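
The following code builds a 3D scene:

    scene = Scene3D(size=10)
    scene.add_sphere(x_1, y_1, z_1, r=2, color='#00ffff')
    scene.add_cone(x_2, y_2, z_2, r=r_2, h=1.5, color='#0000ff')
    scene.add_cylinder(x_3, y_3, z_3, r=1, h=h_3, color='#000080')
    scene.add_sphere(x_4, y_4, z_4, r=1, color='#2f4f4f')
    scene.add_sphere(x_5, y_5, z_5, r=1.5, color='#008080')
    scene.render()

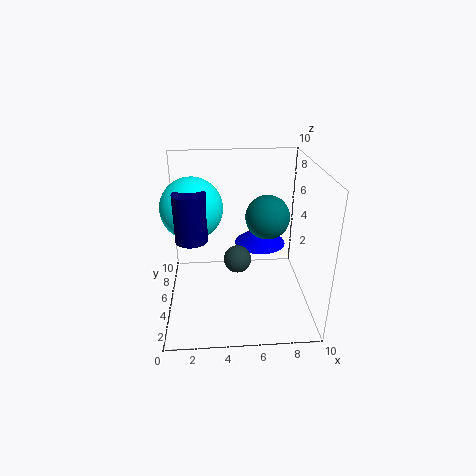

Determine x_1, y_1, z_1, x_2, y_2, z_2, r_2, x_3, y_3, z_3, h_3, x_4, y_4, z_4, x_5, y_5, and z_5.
x_1 = 2
y_1 = 4.5
z_1 = 7.5
x_2 = 7
y_2 = 8
z_2 = 3
r_2 = 2
x_3 = 2
y_3 = 3
z_3 = 6
h_3 = 3
x_4 = 5
y_4 = 5.5
z_4 = 3
x_5 = 7
y_5 = 5
z_5 = 6.5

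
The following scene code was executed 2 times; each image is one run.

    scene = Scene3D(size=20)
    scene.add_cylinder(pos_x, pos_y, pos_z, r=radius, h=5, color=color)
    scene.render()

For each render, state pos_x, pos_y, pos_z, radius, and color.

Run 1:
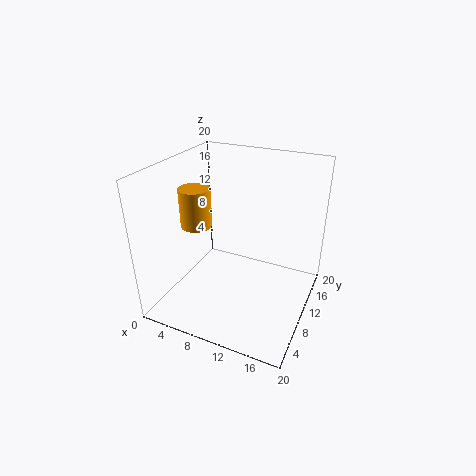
pos_x = 6
pos_y = 6
pos_z = 13
radius = 2
color = 'orange'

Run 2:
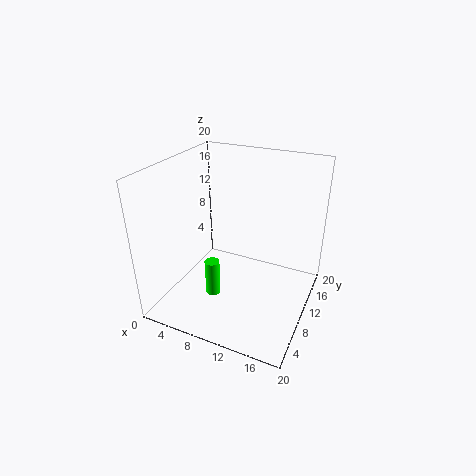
pos_x = 8
pos_y = 6
pos_z = 3
radius = 1
color = 'lime'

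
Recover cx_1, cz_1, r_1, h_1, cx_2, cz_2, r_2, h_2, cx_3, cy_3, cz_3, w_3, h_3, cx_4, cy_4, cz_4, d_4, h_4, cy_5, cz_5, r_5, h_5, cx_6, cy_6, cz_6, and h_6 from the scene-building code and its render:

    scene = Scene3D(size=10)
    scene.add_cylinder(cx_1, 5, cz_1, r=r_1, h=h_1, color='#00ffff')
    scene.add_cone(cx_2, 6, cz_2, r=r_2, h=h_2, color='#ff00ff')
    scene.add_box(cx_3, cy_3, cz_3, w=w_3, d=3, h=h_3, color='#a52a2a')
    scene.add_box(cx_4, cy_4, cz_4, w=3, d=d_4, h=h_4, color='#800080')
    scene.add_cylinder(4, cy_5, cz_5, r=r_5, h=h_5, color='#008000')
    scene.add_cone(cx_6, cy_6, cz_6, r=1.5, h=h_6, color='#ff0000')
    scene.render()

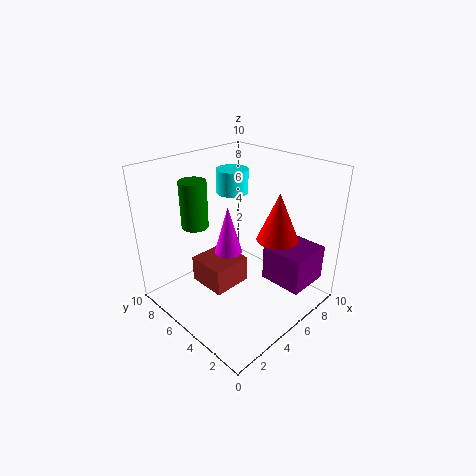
cx_1 = 4.5, cz_1 = 8.5, r_1 = 1, h_1 = 1.5, cx_2 = 5, cz_2 = 3.5, r_2 = 1, h_2 = 3.5, cx_3 = 3.5, cy_3 = 5.5, cz_3 = 0.5, w_3 = 3, h_3 = 2, cx_4 = 6, cy_4 = 0.5, cz_4 = 2, d_4 = 3, h_4 = 2.5, cy_5 = 8.5, cz_5 = 5, r_5 = 1, h_5 = 3.5, cx_6 = 7.5, cy_6 = 3.5, cz_6 = 4.5, h_6 = 3.5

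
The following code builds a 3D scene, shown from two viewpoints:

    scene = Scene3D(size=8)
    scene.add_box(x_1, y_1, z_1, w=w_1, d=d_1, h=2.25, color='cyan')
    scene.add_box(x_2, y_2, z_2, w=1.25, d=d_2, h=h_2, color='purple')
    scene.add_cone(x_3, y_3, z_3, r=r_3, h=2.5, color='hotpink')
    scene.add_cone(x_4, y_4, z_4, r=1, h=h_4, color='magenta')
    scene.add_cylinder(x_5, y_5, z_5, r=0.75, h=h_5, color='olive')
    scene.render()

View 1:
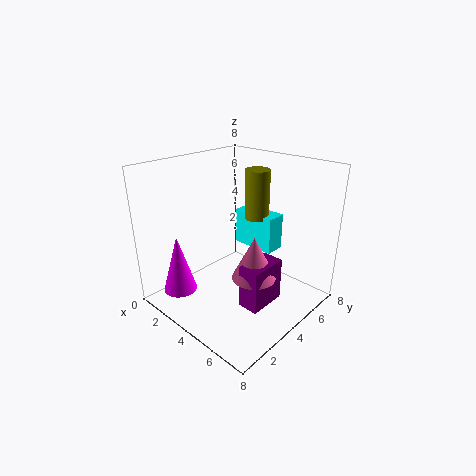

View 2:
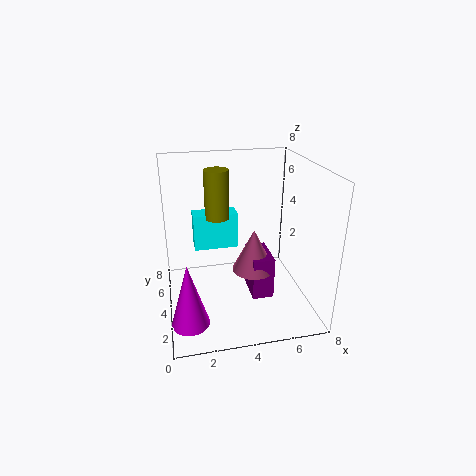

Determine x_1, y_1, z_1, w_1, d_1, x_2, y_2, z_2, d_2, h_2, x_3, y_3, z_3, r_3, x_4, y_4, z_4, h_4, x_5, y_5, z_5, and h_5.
x_1 = 1.75, y_1 = 6.25, z_1 = 2.25, w_1 = 2.75, d_1 = 1.25, x_2 = 4.75, y_2 = 3.25, z_2 = 0.25, d_2 = 2.25, h_2 = 2.5, x_3 = 5, y_3 = 4.25, z_3 = 1.75, r_3 = 1.25, x_4 = 1, y_4 = 2, z_4 = 0.25, h_4 = 3.5, x_5 = 3.25, y_5 = 6.5, z_5 = 4.25, h_5 = 3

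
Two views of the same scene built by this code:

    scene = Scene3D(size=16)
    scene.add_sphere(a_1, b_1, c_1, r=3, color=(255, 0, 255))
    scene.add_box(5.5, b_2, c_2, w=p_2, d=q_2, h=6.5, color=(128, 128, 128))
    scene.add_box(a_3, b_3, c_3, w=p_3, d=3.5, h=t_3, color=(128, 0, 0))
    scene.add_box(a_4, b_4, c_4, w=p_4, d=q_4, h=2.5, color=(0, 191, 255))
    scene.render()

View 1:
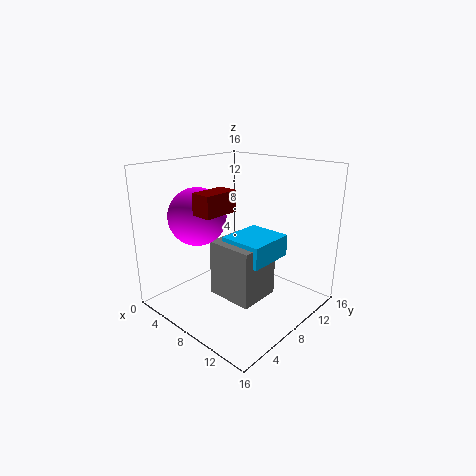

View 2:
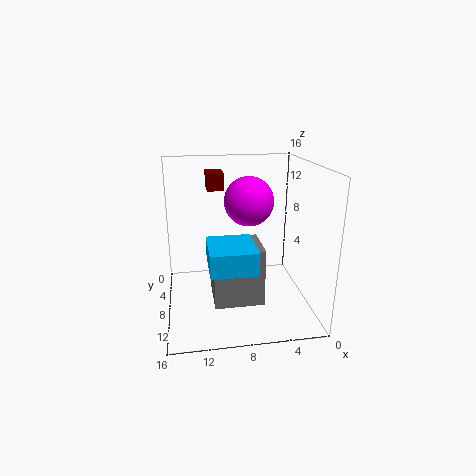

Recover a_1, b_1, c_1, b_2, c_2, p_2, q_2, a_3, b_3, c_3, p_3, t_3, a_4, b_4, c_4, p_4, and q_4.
a_1 = 6
b_1 = 4
c_1 = 11
b_2 = 6
c_2 = 1
p_2 = 5.5
q_2 = 5
a_3 = 9
b_3 = 1
c_3 = 12.5
p_3 = 2
t_3 = 2
a_4 = 6.5
b_4 = 7
c_4 = 5.5
p_4 = 5
q_4 = 5.5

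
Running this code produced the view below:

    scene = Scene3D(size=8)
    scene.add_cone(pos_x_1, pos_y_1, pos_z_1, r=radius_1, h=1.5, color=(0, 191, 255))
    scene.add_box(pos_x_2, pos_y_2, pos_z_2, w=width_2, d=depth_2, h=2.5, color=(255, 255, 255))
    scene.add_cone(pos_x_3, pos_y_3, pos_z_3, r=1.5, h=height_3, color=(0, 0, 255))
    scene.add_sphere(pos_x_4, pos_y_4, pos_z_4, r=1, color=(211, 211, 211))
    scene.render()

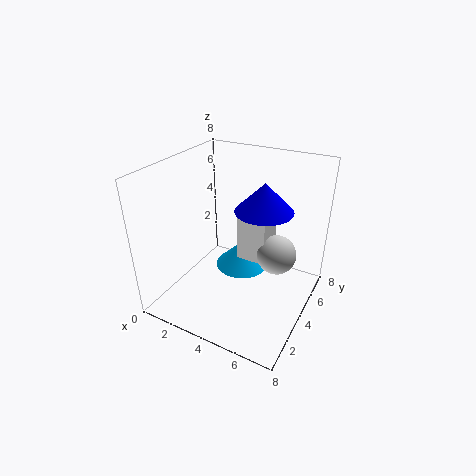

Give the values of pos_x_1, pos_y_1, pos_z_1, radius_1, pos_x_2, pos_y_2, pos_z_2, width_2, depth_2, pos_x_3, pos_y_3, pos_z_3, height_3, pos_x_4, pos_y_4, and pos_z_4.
pos_x_1 = 4
pos_y_1 = 4.5
pos_z_1 = 2
radius_1 = 1.5
pos_x_2 = 4.5
pos_y_2 = 3
pos_z_2 = 3.5
width_2 = 1.5
depth_2 = 1.5
pos_x_3 = 5.5
pos_y_3 = 4
pos_z_3 = 6
height_3 = 1.5
pos_x_4 = 6.5
pos_y_4 = 3.5
pos_z_4 = 4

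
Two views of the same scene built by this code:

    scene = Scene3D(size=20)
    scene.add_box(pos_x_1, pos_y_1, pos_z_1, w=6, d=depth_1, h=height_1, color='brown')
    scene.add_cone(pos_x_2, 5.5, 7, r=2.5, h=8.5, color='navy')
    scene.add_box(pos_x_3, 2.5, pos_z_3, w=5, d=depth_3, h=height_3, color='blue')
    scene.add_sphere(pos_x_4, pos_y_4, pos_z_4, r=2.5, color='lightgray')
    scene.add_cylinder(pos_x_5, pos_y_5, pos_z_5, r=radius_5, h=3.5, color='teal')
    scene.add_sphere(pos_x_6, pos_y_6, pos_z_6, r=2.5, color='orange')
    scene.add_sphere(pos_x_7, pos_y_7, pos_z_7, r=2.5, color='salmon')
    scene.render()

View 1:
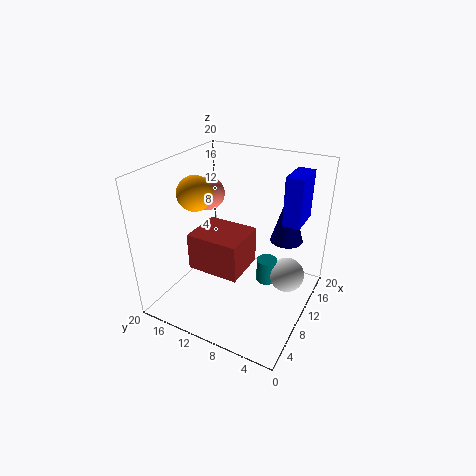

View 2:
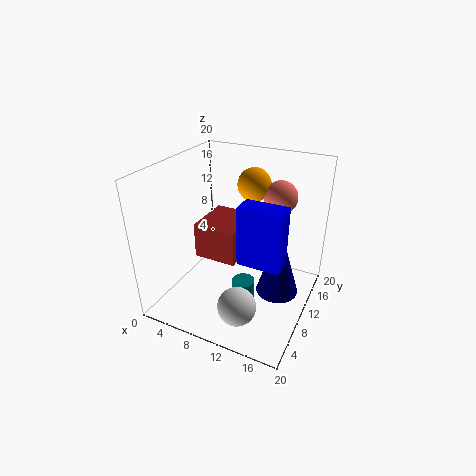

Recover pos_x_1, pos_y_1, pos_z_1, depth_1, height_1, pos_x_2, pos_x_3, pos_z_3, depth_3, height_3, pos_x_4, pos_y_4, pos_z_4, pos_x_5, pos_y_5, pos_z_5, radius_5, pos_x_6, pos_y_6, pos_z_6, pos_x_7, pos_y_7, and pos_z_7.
pos_x_1 = 4.5
pos_y_1 = 7.5
pos_z_1 = 7
depth_1 = 7
height_1 = 5
pos_x_2 = 17.5
pos_x_3 = 13.5
pos_z_3 = 11.5
depth_3 = 2.5
height_3 = 7
pos_x_4 = 13
pos_y_4 = 3.5
pos_z_4 = 4
pos_x_5 = 12.5
pos_y_5 = 6.5
pos_z_5 = 2.5
radius_5 = 1.5
pos_x_6 = 9.5
pos_y_6 = 16.5
pos_z_6 = 15.5
pos_x_7 = 13.5
pos_y_7 = 17
pos_z_7 = 14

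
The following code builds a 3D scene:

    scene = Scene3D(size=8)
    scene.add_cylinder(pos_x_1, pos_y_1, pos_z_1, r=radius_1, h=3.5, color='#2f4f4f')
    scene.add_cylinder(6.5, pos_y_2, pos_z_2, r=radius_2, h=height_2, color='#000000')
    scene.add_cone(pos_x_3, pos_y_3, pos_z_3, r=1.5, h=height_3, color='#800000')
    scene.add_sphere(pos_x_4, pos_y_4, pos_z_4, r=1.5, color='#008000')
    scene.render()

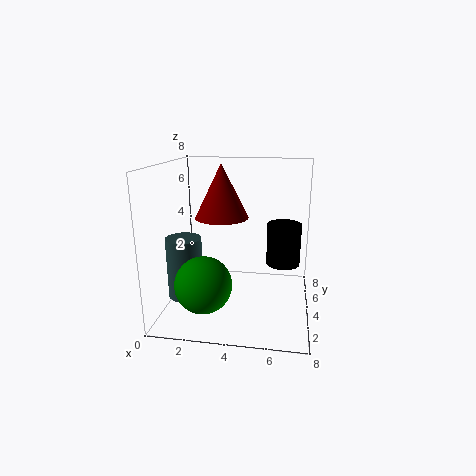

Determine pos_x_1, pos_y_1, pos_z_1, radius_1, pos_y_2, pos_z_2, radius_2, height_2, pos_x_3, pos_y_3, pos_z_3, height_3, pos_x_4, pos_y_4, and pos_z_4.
pos_x_1 = 1
pos_y_1 = 3.5
pos_z_1 = 0.5
radius_1 = 1
pos_y_2 = 5.5
pos_z_2 = 2
radius_2 = 1
height_2 = 2.5
pos_x_3 = 3
pos_y_3 = 4.5
pos_z_3 = 5
height_3 = 3
pos_x_4 = 2.5
pos_y_4 = 2
pos_z_4 = 2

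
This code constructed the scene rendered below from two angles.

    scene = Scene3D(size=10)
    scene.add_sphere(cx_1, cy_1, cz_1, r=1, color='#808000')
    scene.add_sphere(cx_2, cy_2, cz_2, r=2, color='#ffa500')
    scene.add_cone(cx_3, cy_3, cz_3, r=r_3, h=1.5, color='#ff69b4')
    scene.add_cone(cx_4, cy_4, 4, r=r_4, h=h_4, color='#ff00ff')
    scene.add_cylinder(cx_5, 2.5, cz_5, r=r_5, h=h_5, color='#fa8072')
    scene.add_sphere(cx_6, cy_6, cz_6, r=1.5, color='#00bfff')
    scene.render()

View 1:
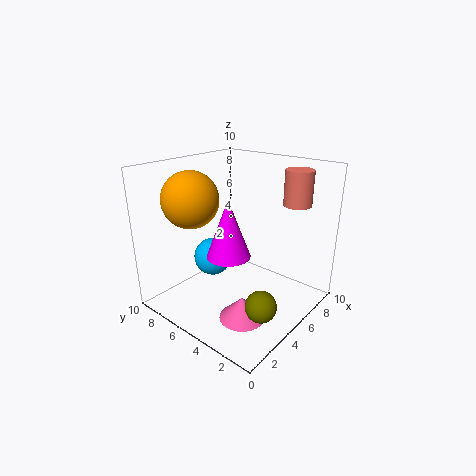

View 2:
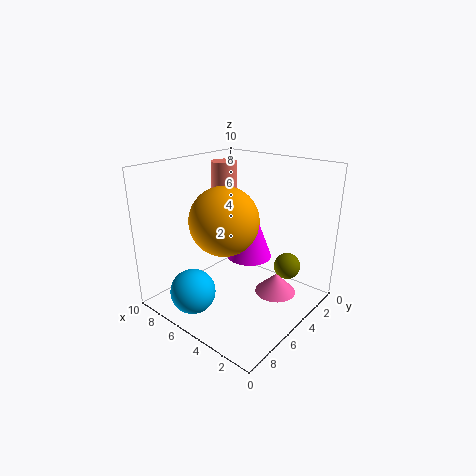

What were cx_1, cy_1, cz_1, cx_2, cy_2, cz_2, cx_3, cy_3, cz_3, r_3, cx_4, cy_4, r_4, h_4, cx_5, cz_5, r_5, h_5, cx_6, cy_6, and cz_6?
cx_1 = 3; cy_1 = 1.5; cz_1 = 2; cx_2 = 3.5; cy_2 = 8; cz_2 = 7.5; cx_3 = 3; cy_3 = 3; cz_3 = 0.5; r_3 = 1.5; cx_4 = 4; cy_4 = 5; r_4 = 1.5; h_4 = 4; cx_5 = 8.5; cz_5 = 7; r_5 = 1; h_5 = 2.5; cx_6 = 6; cy_6 = 8.5; cz_6 = 2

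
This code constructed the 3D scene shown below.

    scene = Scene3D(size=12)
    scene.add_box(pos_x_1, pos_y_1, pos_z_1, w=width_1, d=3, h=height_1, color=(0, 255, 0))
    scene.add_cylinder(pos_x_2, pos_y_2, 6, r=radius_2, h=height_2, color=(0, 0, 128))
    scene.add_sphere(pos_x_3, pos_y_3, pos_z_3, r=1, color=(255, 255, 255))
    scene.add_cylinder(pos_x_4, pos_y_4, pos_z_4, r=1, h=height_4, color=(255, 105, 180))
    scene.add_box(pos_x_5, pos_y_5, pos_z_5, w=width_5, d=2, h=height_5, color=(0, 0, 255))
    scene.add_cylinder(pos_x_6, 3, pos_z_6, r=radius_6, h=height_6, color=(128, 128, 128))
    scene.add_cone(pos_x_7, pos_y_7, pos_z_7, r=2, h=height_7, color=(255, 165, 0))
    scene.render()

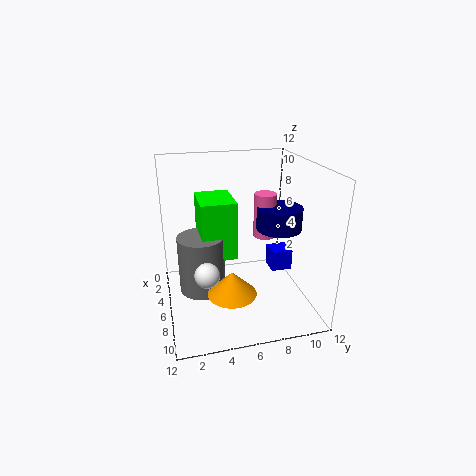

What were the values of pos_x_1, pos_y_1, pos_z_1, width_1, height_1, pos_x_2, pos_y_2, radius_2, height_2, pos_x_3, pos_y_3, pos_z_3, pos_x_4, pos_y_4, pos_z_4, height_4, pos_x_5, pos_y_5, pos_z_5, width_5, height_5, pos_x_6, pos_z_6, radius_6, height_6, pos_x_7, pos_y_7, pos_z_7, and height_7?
pos_x_1 = 2
pos_y_1 = 3
pos_z_1 = 4
width_1 = 4
height_1 = 5
pos_x_2 = 5
pos_y_2 = 10
radius_2 = 2
height_2 = 2
pos_x_3 = 8
pos_y_3 = 3
pos_z_3 = 4
pos_x_4 = 4
pos_y_4 = 9
pos_z_4 = 5
height_4 = 4
pos_x_5 = 2
pos_y_5 = 10
pos_z_5 = 1
width_5 = 2
height_5 = 2
pos_x_6 = 5
pos_z_6 = 1
radius_6 = 2
height_6 = 5
pos_x_7 = 8
pos_y_7 = 5
pos_z_7 = 2
height_7 = 2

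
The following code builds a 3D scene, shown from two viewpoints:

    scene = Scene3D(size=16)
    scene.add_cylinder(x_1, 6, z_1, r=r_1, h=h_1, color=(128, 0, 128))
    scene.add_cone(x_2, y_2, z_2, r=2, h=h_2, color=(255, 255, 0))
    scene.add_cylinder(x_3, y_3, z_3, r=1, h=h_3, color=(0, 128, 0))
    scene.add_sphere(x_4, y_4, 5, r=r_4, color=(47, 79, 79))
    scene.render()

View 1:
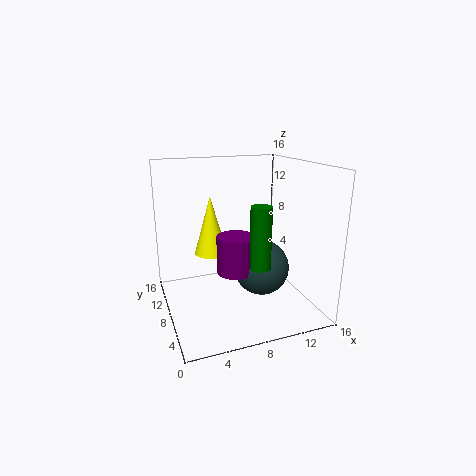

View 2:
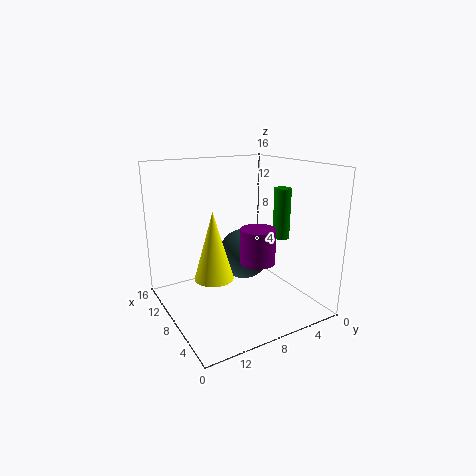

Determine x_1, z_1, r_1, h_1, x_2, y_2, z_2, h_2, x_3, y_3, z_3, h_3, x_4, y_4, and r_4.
x_1 = 7; z_1 = 5; r_1 = 2; h_1 = 4; x_2 = 6; y_2 = 12; z_2 = 5; h_2 = 7; x_3 = 8; y_3 = 2; z_3 = 7; h_3 = 6; x_4 = 10; y_4 = 6; r_4 = 3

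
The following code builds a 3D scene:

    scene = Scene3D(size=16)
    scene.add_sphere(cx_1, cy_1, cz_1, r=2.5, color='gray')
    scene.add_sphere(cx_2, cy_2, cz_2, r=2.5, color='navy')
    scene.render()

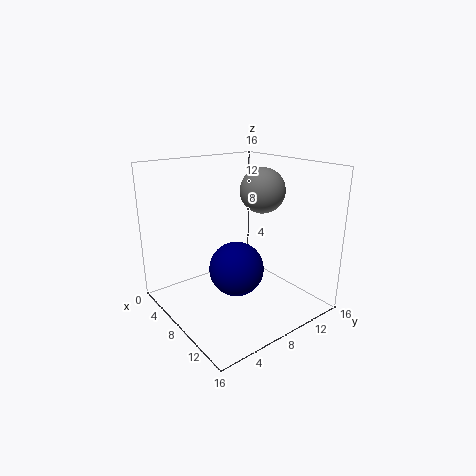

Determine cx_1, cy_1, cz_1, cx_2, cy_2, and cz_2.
cx_1 = 8.5; cy_1 = 11; cz_1 = 13; cx_2 = 13; cy_2 = 4; cz_2 = 7.5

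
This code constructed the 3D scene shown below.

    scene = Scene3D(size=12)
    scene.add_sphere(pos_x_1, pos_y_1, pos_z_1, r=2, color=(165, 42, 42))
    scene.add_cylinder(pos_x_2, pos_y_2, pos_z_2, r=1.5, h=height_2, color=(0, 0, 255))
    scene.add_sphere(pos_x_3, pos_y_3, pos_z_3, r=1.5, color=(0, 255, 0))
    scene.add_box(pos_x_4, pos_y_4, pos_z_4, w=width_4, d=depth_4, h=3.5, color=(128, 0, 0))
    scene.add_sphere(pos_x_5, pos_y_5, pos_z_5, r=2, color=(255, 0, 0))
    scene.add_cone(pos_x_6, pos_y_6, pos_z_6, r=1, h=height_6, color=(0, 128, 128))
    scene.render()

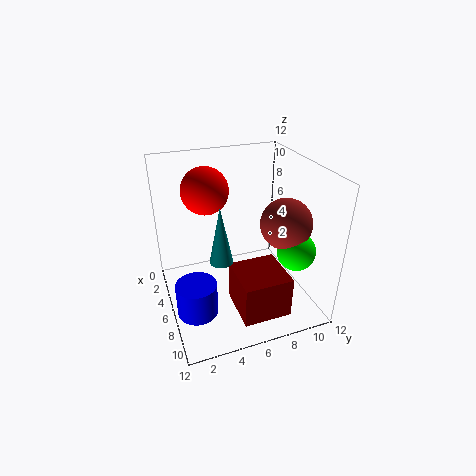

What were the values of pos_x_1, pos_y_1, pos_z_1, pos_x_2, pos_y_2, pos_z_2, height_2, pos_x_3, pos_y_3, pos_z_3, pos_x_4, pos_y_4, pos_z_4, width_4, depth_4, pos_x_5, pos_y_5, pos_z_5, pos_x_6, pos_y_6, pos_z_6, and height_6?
pos_x_1 = 8.5
pos_y_1 = 9
pos_z_1 = 8
pos_x_2 = 9.5
pos_y_2 = 1.5
pos_z_2 = 2.5
height_2 = 2.5
pos_x_3 = 9.5
pos_y_3 = 9.5
pos_z_3 = 6
pos_x_4 = 6.5
pos_y_4 = 5
pos_z_4 = 0.5
width_4 = 4
depth_4 = 4
pos_x_5 = 3.5
pos_y_5 = 4
pos_z_5 = 9.5
pos_x_6 = 6
pos_y_6 = 4.5
pos_z_6 = 4
height_6 = 5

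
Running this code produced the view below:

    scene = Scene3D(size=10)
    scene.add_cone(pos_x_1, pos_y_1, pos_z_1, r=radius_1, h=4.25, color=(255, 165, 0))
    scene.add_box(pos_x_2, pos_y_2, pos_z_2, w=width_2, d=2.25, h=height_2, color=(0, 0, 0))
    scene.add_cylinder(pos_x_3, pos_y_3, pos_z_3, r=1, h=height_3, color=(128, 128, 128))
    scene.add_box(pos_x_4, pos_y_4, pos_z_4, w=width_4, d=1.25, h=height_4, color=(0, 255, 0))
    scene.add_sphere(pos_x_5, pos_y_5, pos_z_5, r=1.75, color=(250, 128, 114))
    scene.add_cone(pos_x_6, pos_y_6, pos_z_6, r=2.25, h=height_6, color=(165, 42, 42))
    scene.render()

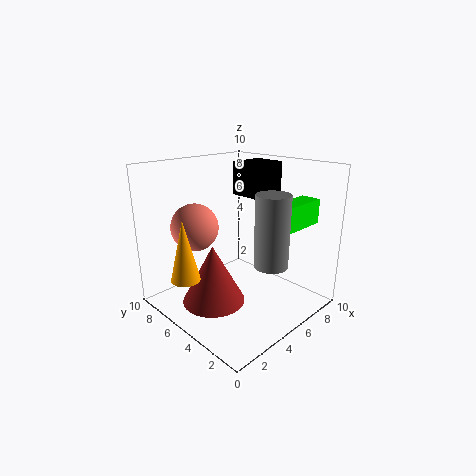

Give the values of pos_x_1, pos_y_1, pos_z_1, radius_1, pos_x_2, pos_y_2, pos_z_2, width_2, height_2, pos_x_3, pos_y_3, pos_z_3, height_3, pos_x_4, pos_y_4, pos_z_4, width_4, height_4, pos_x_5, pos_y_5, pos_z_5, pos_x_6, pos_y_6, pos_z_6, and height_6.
pos_x_1 = 1.5
pos_y_1 = 6.5
pos_z_1 = 2.5
radius_1 = 1
pos_x_2 = 5.75
pos_y_2 = 4
pos_z_2 = 7.75
width_2 = 2.5
height_2 = 2.25
pos_x_3 = 3.75
pos_y_3 = 1
pos_z_3 = 4.75
height_3 = 4.25
pos_x_4 = 3.75
pos_y_4 = 0.25
pos_z_4 = 6.75
width_4 = 3.5
height_4 = 1.5
pos_x_5 = 3.75
pos_y_5 = 8.25
pos_z_5 = 5.25
pos_x_6 = 3.5
pos_y_6 = 6
pos_z_6 = 0.25
height_6 = 4.25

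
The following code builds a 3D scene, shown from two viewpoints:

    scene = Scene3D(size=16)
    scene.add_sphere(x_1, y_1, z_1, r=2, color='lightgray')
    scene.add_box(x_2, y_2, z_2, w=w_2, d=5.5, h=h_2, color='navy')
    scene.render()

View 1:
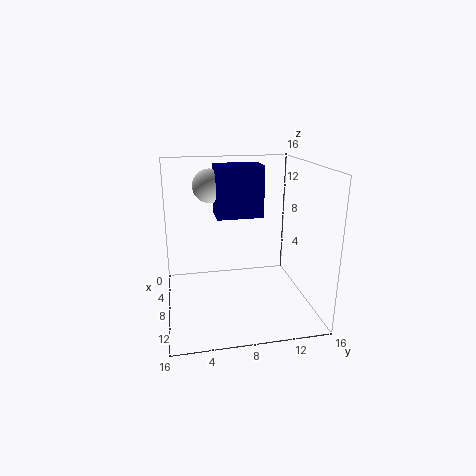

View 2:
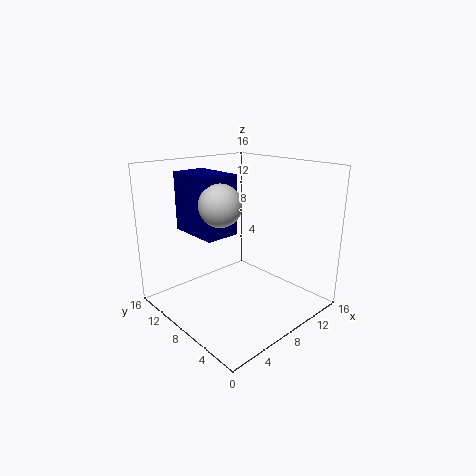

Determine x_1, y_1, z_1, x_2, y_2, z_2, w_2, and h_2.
x_1 = 3.5
y_1 = 5.5
z_1 = 13
x_2 = 2.5
y_2 = 6
z_2 = 9.5
w_2 = 3.5
h_2 = 6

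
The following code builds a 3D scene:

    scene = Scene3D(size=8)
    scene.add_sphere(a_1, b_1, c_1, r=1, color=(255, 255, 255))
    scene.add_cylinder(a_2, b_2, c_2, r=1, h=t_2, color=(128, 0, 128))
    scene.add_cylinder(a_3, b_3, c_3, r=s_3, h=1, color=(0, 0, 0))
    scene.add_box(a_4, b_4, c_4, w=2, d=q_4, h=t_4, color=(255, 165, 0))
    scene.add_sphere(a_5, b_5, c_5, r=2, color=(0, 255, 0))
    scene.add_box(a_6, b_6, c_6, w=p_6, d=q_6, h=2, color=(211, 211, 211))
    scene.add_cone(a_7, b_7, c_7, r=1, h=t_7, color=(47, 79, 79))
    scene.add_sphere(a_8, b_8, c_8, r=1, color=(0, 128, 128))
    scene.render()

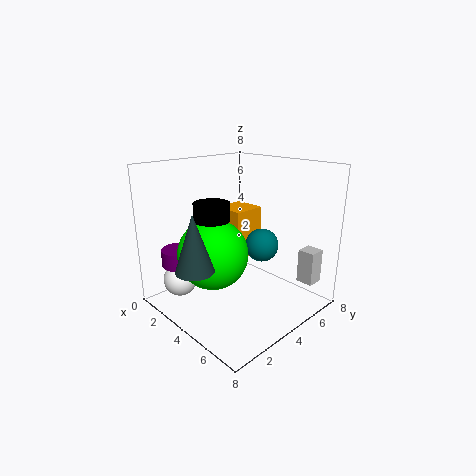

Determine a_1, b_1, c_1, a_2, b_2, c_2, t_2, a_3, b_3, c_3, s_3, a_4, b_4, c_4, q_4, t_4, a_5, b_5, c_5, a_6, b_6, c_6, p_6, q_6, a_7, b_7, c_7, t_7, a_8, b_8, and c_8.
a_1 = 1
b_1 = 2
c_1 = 1
a_2 = 1
b_2 = 2
c_2 = 2
t_2 = 1
a_3 = 3
b_3 = 3
c_3 = 5
s_3 = 1
a_4 = 1
b_4 = 5
c_4 = 2
q_4 = 2
t_4 = 3
a_5 = 3
b_5 = 3
c_5 = 3
a_6 = 6
b_6 = 7
c_6 = 1
p_6 = 1
q_6 = 1
a_7 = 4
b_7 = 1
c_7 = 3
t_7 = 3
a_8 = 4
b_8 = 6
c_8 = 3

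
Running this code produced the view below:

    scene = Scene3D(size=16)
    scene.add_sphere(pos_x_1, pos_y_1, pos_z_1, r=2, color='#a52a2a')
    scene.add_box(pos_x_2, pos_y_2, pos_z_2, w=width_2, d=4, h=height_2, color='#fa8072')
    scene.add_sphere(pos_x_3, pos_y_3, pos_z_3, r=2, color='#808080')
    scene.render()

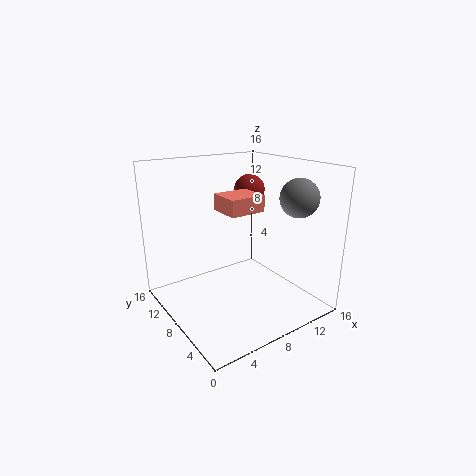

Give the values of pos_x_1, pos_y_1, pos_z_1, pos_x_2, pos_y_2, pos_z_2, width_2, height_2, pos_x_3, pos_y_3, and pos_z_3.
pos_x_1 = 14; pos_y_1 = 14; pos_z_1 = 11.5; pos_x_2 = 8; pos_y_2 = 9; pos_z_2 = 10; width_2 = 4.5; height_2 = 2; pos_x_3 = 12; pos_y_3 = 3; pos_z_3 = 13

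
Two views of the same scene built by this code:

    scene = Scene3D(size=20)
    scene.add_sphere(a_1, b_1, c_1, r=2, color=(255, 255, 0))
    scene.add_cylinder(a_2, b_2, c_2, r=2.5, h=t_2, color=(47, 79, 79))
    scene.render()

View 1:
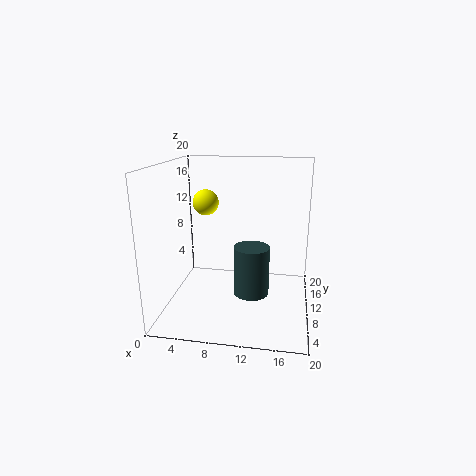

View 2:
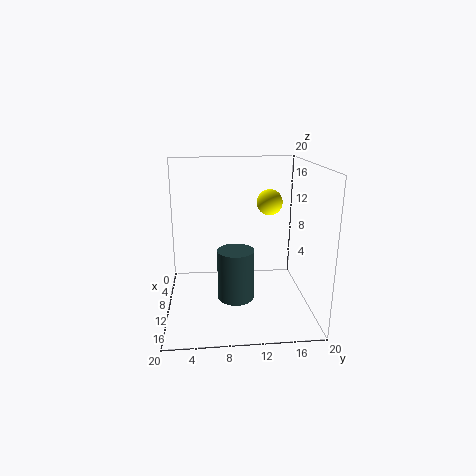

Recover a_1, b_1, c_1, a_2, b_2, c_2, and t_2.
a_1 = 4; b_1 = 15.5; c_1 = 13.5; a_2 = 12; b_2 = 9.5; c_2 = 2; t_2 = 7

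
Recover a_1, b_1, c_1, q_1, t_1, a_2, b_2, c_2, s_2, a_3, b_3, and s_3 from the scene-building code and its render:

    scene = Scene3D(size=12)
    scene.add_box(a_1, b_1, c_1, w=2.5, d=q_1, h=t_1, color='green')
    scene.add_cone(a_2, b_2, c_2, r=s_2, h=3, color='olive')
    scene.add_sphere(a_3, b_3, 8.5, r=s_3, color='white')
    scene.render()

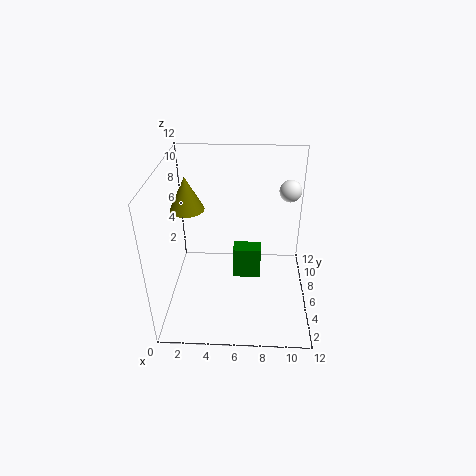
a_1 = 5.5
b_1 = 7
c_1 = 1
q_1 = 1.5
t_1 = 3
a_2 = 1.5
b_2 = 8
c_2 = 7.5
s_2 = 1.5
a_3 = 10.5
b_3 = 10
s_3 = 1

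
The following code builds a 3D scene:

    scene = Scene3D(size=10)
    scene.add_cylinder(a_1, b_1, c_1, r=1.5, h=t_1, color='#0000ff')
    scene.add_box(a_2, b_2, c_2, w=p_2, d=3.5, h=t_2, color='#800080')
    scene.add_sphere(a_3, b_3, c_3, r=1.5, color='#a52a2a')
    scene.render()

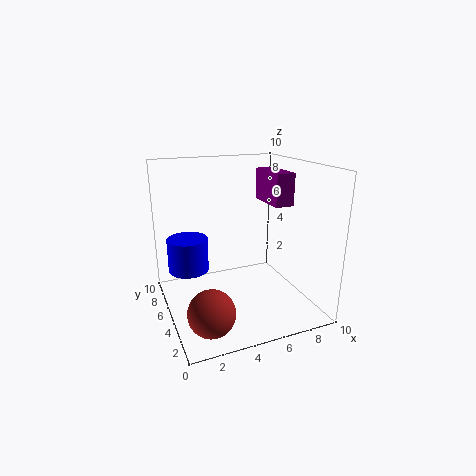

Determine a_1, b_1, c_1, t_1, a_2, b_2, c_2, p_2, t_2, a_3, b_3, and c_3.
a_1 = 2, b_1 = 7.5, c_1 = 2, t_1 = 2.5, a_2 = 8.5, b_2 = 6, c_2 = 6.5, p_2 = 1.5, t_2 = 2.5, a_3 = 2, b_3 = 2, c_3 = 1.5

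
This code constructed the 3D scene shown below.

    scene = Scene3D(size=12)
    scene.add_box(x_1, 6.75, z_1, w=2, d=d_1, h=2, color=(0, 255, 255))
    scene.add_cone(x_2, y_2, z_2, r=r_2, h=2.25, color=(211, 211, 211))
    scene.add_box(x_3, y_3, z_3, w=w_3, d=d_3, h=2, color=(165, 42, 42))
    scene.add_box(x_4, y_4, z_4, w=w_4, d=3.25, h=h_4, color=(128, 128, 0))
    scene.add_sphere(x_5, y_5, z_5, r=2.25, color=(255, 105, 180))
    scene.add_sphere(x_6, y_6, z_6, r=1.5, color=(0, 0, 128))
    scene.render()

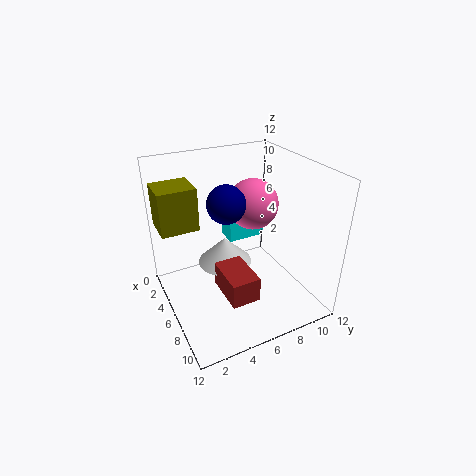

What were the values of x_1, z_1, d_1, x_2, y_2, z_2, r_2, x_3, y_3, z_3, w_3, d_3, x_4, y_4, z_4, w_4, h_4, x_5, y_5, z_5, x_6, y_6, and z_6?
x_1 = 1, z_1 = 3.75, d_1 = 3.5, x_2 = 5.5, y_2 = 5, z_2 = 3.75, r_2 = 2.25, x_3 = 6.75, y_3 = 3.5, z_3 = 2.75, w_3 = 3.5, d_3 = 2.25, x_4 = 0.75, y_4 = 0.25, z_4 = 6.25, w_4 = 3, h_4 = 3.75, x_5 = 4, y_5 = 8.5, z_5 = 7.75, x_6 = 6.5, y_6 = 4.75, z_6 = 9.5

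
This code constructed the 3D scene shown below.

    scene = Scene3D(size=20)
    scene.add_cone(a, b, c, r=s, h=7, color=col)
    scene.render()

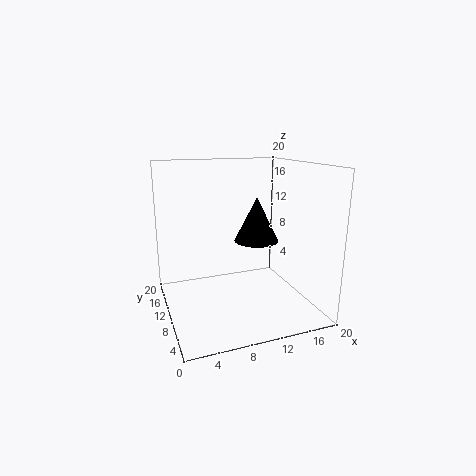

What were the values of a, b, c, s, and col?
a = 15
b = 15
c = 7.5
s = 3.5
col = 'black'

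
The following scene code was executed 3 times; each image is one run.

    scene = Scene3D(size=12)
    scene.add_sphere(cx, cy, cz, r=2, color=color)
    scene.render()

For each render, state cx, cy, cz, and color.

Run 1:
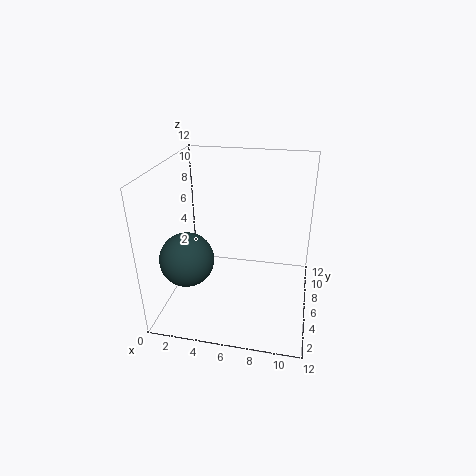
cx = 3; cy = 2; cz = 6; color = 'darkslategray'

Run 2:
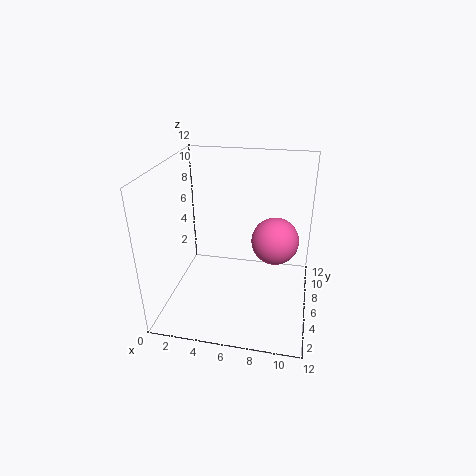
cx = 9; cy = 7; cz = 5.5; color = 'hotpink'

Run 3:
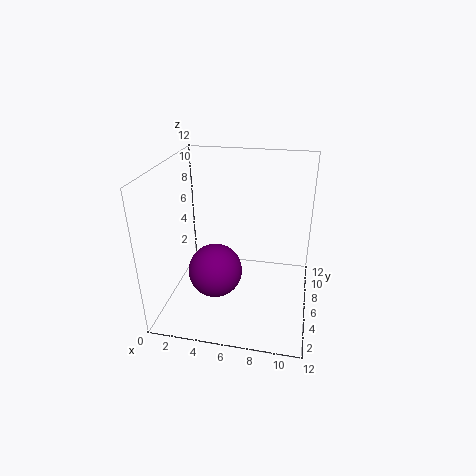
cx = 5; cy = 2.5; cz = 5; color = 'purple'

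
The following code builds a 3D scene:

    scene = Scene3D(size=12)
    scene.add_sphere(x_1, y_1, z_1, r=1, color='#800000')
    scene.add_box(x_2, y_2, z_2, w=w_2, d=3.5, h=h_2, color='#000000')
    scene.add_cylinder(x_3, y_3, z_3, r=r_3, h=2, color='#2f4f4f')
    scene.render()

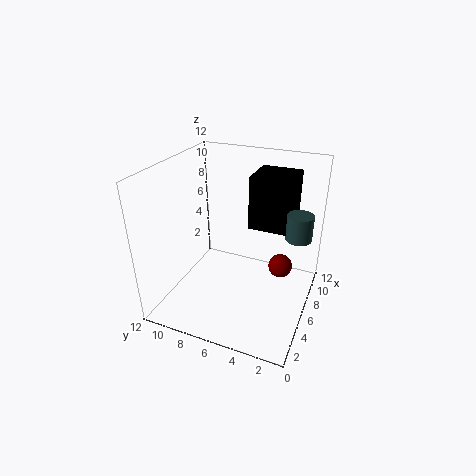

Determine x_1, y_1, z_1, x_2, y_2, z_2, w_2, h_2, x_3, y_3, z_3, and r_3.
x_1 = 7
y_1 = 2.5
z_1 = 3.5
x_2 = 7
y_2 = 2
z_2 = 6.5
w_2 = 3.5
h_2 = 4.5
x_3 = 6
y_3 = 1
z_3 = 7
r_3 = 1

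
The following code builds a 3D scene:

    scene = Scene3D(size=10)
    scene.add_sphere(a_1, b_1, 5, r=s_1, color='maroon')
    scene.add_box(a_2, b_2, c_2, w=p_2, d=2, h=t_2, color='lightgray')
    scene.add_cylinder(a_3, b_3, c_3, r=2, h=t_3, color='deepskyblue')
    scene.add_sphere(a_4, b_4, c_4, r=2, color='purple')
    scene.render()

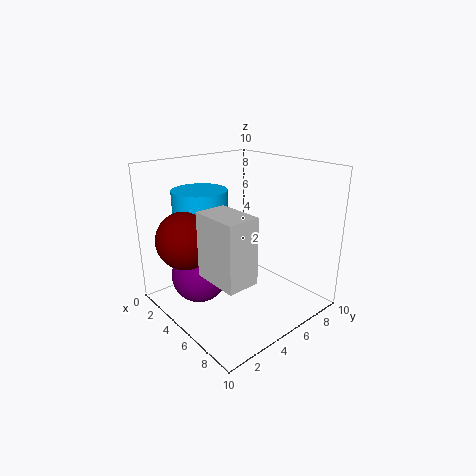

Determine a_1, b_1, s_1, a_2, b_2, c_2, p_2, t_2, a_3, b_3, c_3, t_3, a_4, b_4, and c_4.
a_1 = 3; b_1 = 2; s_1 = 2; a_2 = 6; b_2 = 1; c_2 = 4; p_2 = 3; t_2 = 4; a_3 = 2; b_3 = 4; c_3 = 5; t_3 = 3; a_4 = 3; b_4 = 3; c_4 = 2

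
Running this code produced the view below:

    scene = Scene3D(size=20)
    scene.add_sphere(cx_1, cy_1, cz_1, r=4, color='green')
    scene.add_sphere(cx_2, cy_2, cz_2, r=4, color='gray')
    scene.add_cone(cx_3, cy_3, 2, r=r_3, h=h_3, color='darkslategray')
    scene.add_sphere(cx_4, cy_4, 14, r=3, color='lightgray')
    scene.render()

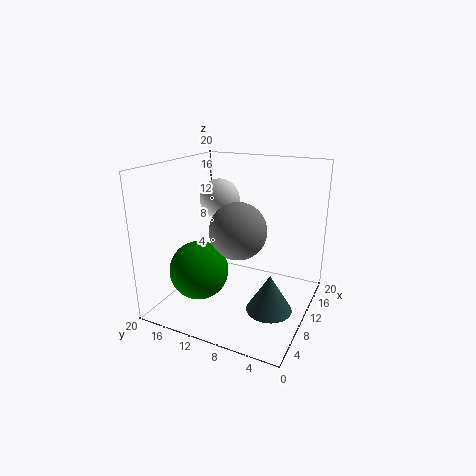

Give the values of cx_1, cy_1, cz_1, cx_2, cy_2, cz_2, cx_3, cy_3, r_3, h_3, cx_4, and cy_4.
cx_1 = 6, cy_1 = 14, cz_1 = 6, cx_2 = 10, cy_2 = 10, cz_2 = 11, cx_3 = 7, cy_3 = 4, r_3 = 3, h_3 = 5, cx_4 = 14, cy_4 = 15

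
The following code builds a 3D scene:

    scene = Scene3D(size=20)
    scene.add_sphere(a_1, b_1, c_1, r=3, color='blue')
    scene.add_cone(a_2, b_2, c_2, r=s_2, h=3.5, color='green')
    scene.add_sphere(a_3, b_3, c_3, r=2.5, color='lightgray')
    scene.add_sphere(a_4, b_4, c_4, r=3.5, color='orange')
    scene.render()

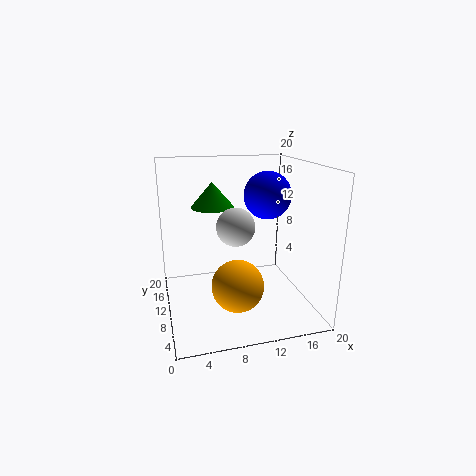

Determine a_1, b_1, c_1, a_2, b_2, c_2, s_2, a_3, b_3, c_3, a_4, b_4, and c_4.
a_1 = 13
b_1 = 7
c_1 = 16.5
a_2 = 7
b_2 = 12.5
c_2 = 14
s_2 = 3
a_3 = 9
b_3 = 7.5
c_3 = 12.5
a_4 = 9
b_4 = 6.5
c_4 = 4.5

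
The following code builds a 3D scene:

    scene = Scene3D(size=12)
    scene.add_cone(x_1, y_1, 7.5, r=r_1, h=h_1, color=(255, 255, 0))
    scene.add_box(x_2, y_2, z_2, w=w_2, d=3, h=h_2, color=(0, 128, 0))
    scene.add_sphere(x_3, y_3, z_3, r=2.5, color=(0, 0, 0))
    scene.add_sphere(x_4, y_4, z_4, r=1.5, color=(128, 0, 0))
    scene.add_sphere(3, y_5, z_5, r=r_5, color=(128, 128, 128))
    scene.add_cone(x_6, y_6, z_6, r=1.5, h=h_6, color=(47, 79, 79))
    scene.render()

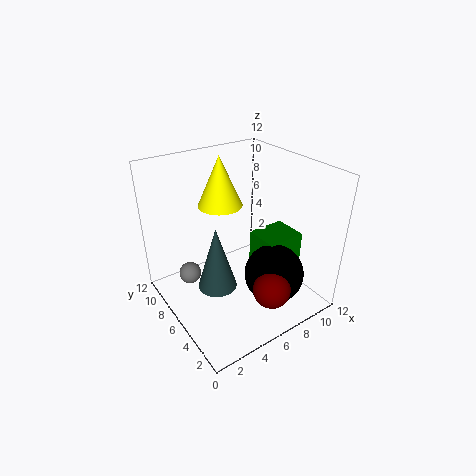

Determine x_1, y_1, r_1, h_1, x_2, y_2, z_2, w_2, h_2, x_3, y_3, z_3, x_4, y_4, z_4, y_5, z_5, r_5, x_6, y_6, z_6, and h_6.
x_1 = 6.5; y_1 = 9.5; r_1 = 2; h_1 = 4.5; x_2 = 8; y_2 = 4; z_2 = 2; w_2 = 3.5; h_2 = 3.5; x_3 = 8; y_3 = 3.5; z_3 = 3; x_4 = 6.5; y_4 = 2; z_4 = 3; y_5 = 9.5; z_5 = 1.5; r_5 = 1; x_6 = 3; y_6 = 4.5; z_6 = 3.5; h_6 = 5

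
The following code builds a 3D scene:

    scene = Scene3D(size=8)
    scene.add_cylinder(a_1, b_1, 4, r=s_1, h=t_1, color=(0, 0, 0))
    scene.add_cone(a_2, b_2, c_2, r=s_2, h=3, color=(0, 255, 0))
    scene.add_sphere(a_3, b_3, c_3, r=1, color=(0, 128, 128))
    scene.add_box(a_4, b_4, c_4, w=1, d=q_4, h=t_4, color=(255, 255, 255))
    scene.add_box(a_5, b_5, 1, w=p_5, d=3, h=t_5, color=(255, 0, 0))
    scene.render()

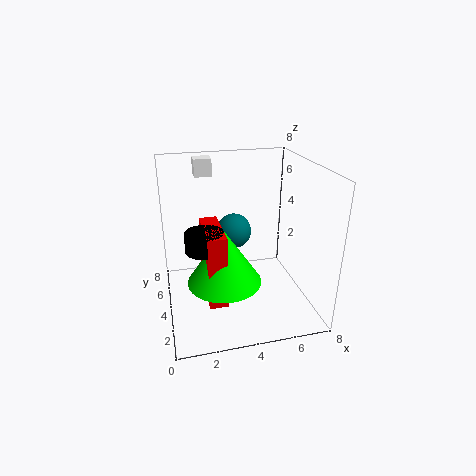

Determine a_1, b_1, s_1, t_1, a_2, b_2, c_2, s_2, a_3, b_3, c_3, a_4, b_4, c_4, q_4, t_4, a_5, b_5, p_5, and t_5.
a_1 = 2
b_1 = 3
s_1 = 1
t_1 = 1
a_2 = 3
b_2 = 3
c_2 = 2
s_2 = 2
a_3 = 4
b_3 = 5
c_3 = 4
a_4 = 2
b_4 = 6
c_4 = 7
q_4 = 1
t_4 = 1
a_5 = 2
b_5 = 2
p_5 = 1
t_5 = 4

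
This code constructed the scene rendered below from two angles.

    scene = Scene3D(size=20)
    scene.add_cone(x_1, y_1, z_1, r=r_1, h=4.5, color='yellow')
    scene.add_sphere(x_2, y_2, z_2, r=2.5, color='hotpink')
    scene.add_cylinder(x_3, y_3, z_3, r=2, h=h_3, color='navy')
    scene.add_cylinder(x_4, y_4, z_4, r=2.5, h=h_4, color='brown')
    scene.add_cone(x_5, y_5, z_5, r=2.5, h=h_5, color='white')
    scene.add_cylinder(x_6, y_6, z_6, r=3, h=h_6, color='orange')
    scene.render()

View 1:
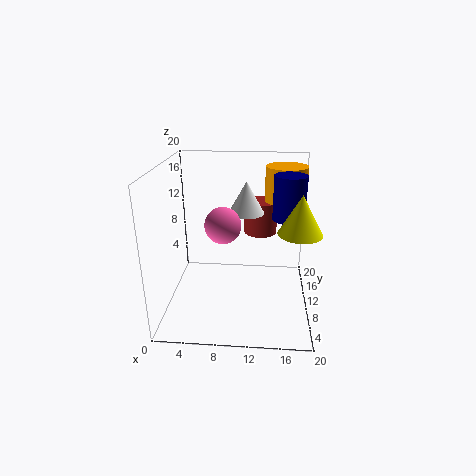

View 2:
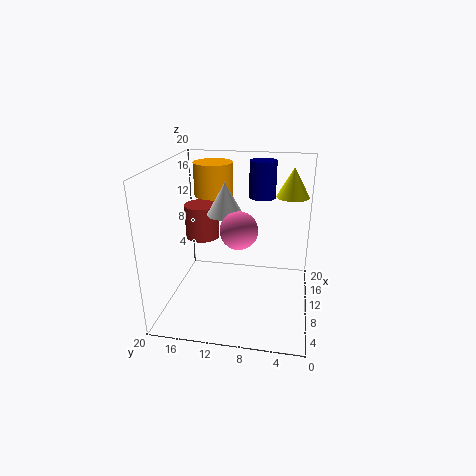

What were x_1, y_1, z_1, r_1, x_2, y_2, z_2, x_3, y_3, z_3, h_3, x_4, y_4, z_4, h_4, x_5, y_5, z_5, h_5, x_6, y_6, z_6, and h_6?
x_1 = 17.5
y_1 = 3
z_1 = 14
r_1 = 2.5
x_2 = 8
y_2 = 9.5
z_2 = 12
x_3 = 16.5
y_3 = 7.5
z_3 = 14
h_3 = 5.5
x_4 = 13
y_4 = 16
z_4 = 8.5
h_4 = 5
x_5 = 11
y_5 = 12
z_5 = 13
h_5 = 4.5
x_6 = 16.5
y_6 = 15
z_6 = 14
h_6 = 5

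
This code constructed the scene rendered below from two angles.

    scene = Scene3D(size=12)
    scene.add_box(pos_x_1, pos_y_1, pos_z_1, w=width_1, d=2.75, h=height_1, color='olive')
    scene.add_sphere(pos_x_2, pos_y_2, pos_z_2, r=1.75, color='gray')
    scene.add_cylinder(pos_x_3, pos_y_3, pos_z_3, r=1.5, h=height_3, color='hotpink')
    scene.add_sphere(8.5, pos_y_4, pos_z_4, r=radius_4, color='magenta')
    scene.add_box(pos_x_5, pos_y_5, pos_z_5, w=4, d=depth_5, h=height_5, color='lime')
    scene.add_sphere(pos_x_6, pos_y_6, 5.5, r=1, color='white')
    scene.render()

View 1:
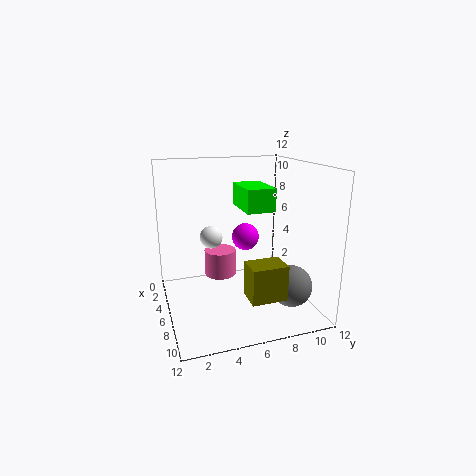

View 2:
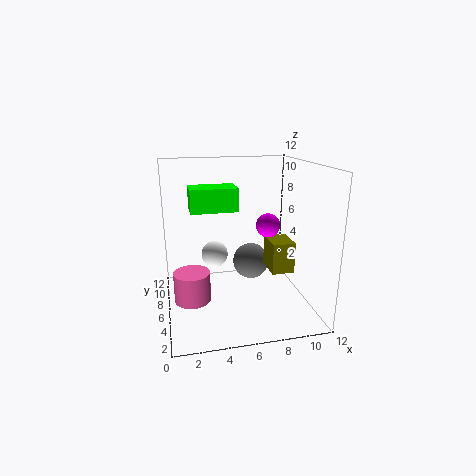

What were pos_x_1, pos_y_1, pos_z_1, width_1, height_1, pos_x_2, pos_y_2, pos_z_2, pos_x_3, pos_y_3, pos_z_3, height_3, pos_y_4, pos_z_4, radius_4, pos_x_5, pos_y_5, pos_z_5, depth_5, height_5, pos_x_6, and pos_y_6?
pos_x_1 = 9
pos_y_1 = 5.5
pos_z_1 = 2.5
width_1 = 2
height_1 = 2.75
pos_x_2 = 8.25
pos_y_2 = 10
pos_z_2 = 2
pos_x_3 = 2
pos_y_3 = 5.5
pos_z_3 = 1
height_3 = 2.5
pos_y_4 = 5.75
pos_z_4 = 7
radius_4 = 1
pos_x_5 = 2.25
pos_y_5 = 6.75
pos_z_5 = 8
depth_5 = 2.5
height_5 = 2
pos_x_6 = 3.75
pos_y_6 = 4.25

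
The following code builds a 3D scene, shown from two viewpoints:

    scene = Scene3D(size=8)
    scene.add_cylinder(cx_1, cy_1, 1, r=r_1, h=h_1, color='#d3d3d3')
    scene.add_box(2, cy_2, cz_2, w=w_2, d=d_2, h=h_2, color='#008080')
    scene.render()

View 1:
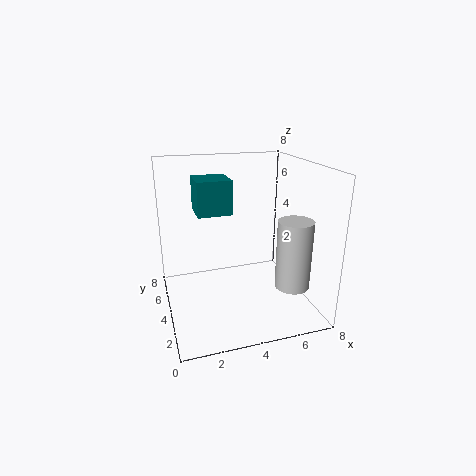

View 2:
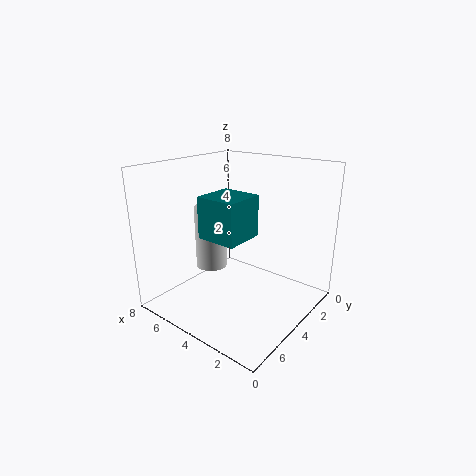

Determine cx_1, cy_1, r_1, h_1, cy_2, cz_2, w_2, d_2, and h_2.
cx_1 = 7
cy_1 = 3
r_1 = 1
h_1 = 4
cy_2 = 5
cz_2 = 5
w_2 = 2
d_2 = 2
h_2 = 2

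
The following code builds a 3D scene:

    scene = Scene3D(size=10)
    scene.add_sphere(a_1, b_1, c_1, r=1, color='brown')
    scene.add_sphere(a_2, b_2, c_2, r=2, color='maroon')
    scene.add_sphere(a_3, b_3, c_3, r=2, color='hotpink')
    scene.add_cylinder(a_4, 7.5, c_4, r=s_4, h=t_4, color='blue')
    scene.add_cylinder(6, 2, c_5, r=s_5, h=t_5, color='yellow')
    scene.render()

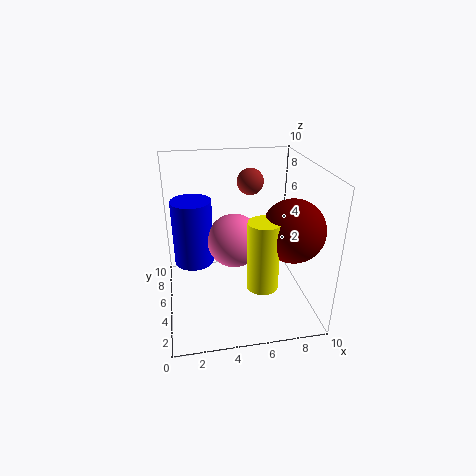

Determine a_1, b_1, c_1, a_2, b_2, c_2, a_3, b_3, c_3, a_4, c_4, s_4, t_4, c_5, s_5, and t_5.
a_1 = 6.5
b_1 = 8
c_1 = 8
a_2 = 8
b_2 = 2.5
c_2 = 6.5
a_3 = 5
b_3 = 6.5
c_3 = 4
a_4 = 2
c_4 = 2
s_4 = 1.5
t_4 = 5
c_5 = 3
s_5 = 1
t_5 = 4.5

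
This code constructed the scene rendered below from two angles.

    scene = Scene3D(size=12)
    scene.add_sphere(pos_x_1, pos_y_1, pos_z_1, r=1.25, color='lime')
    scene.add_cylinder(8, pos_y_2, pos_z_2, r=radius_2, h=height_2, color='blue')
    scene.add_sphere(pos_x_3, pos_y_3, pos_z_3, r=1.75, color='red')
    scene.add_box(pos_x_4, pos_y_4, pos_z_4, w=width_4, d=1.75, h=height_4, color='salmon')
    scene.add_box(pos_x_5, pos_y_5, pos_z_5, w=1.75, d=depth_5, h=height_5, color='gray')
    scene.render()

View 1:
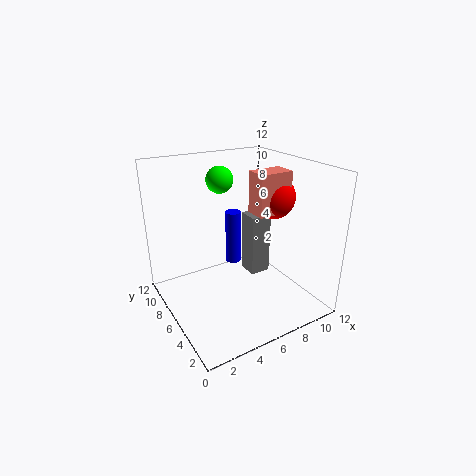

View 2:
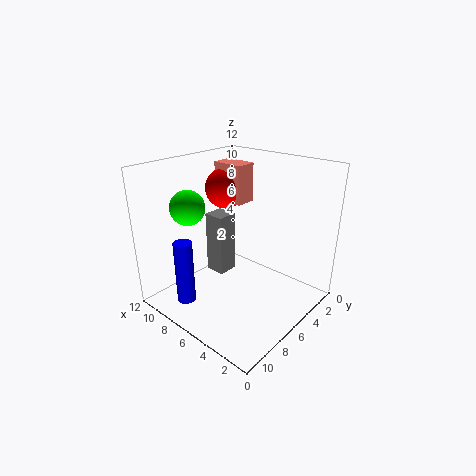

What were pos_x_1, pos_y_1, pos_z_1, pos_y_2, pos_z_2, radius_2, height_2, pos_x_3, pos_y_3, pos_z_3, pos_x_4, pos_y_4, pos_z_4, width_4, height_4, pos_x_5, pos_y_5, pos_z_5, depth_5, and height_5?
pos_x_1 = 6.75
pos_y_1 = 10.5
pos_z_1 = 9.75
pos_y_2 = 10.25
pos_z_2 = 1.25
radius_2 = 0.75
height_2 = 5.25
pos_x_3 = 8.5
pos_y_3 = 4.75
pos_z_3 = 9.5
pos_x_4 = 6.5
pos_y_4 = 3.5
pos_z_4 = 8.5
width_4 = 2.75
height_4 = 3.25
pos_x_5 = 7
pos_y_5 = 5.25
pos_z_5 = 2.5
depth_5 = 1.75
height_5 = 5.25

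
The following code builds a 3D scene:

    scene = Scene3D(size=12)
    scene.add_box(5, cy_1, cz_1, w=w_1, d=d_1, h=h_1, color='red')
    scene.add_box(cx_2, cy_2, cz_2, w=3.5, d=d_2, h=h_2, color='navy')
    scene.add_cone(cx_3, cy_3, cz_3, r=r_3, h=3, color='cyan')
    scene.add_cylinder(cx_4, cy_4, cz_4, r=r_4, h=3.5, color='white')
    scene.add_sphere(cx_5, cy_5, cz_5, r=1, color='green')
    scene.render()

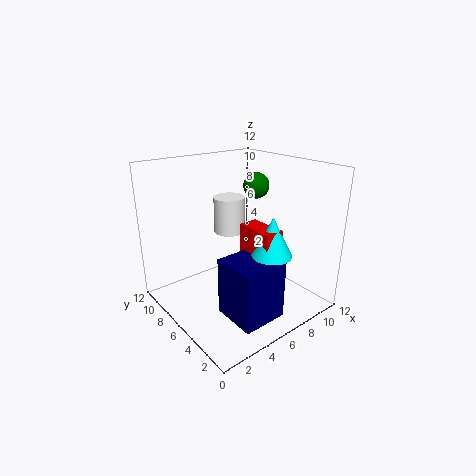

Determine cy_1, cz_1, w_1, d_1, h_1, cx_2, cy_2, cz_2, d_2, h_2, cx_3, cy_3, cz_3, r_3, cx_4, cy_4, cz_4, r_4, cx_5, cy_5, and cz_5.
cy_1 = 1.5
cz_1 = 5.5
w_1 = 1.5
d_1 = 3
h_1 = 2.5
cx_2 = 2.5
cy_2 = 0.5
cz_2 = 1.5
d_2 = 3.5
h_2 = 4.5
cx_3 = 6
cy_3 = 2
cz_3 = 6
r_3 = 1.5
cx_4 = 8.5
cy_4 = 10.5
cz_4 = 4.5
r_4 = 1.5
cx_5 = 7
cy_5 = 5
cz_5 = 10.5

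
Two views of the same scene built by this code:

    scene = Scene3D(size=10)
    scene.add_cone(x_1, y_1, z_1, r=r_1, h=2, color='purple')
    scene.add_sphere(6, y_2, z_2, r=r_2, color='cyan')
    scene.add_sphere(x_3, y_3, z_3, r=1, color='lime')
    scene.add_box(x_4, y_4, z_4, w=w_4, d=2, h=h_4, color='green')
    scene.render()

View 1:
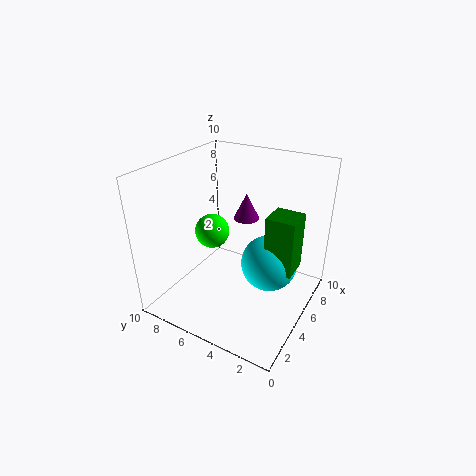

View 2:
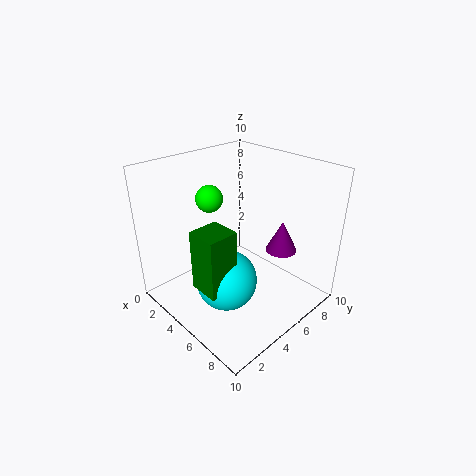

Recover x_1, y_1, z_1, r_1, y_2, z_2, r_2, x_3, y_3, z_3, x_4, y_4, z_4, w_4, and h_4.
x_1 = 8
y_1 = 6
z_1 = 5
r_1 = 1
y_2 = 3
z_2 = 3
r_2 = 2
x_3 = 2
y_3 = 5
z_3 = 7
x_4 = 5
y_4 = 1
z_4 = 3
w_4 = 2
h_4 = 4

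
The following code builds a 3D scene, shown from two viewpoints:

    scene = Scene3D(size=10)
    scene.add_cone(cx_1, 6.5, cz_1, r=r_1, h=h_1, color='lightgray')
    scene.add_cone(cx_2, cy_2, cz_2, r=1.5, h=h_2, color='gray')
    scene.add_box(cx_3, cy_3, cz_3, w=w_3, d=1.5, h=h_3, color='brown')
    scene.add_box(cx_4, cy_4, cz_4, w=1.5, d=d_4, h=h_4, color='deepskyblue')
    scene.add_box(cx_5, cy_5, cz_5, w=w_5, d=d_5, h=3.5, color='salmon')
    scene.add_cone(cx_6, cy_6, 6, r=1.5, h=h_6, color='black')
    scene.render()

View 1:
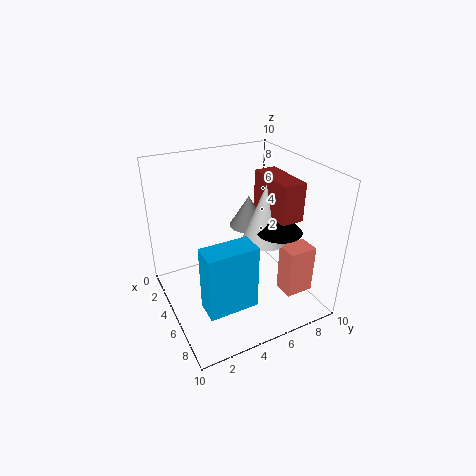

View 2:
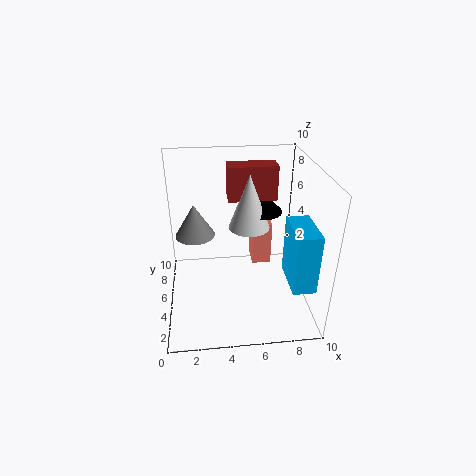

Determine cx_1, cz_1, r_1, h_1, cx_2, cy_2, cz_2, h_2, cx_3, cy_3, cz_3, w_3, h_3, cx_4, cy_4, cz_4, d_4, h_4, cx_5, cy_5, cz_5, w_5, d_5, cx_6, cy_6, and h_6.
cx_1 = 6; cz_1 = 5; r_1 = 1.5; h_1 = 4; cx_2 = 2; cy_2 = 7.5; cz_2 = 4; h_2 = 2.5; cx_3 = 4.5; cy_3 = 6.5; cz_3 = 7; w_3 = 3.5; h_3 = 2.5; cx_4 = 8; cy_4 = 1; cz_4 = 3; d_4 = 3; h_4 = 4; cx_5 = 6.5; cy_5 = 7.5; cz_5 = 1; w_5 = 1.5; d_5 = 2; cx_6 = 7; cy_6 = 7; h_6 = 1.5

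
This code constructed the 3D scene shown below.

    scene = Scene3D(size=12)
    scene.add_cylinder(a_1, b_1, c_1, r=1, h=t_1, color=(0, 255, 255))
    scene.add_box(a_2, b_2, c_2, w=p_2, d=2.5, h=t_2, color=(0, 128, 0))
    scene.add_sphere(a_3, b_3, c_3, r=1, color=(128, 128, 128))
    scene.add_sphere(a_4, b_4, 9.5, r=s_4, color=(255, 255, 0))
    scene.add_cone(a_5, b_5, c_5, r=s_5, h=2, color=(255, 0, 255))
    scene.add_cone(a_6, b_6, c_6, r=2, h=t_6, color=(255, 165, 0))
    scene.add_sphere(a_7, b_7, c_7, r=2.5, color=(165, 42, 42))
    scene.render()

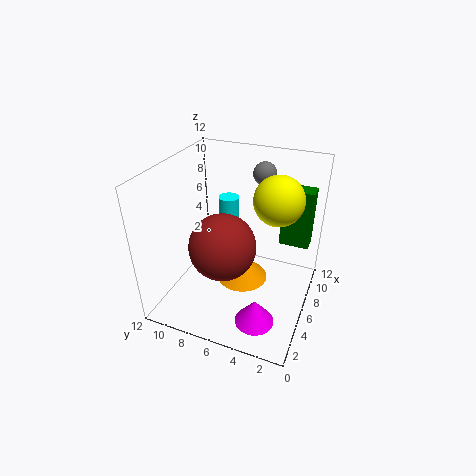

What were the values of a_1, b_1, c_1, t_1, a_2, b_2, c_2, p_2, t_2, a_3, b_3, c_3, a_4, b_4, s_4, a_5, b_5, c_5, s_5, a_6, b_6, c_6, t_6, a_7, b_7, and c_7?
a_1 = 11; b_1 = 9; c_1 = 4.5; t_1 = 2.5; a_2 = 8; b_2 = 0.5; c_2 = 5; p_2 = 1.5; t_2 = 5; a_3 = 9.5; b_3 = 5; c_3 = 10.5; a_4 = 7; b_4 = 3; s_4 = 2; a_5 = 2; b_5 = 3; c_5 = 1.5; s_5 = 1.5; a_6 = 4.5; b_6 = 5; c_6 = 3.5; t_6 = 2; a_7 = 3; b_7 = 6; c_7 = 7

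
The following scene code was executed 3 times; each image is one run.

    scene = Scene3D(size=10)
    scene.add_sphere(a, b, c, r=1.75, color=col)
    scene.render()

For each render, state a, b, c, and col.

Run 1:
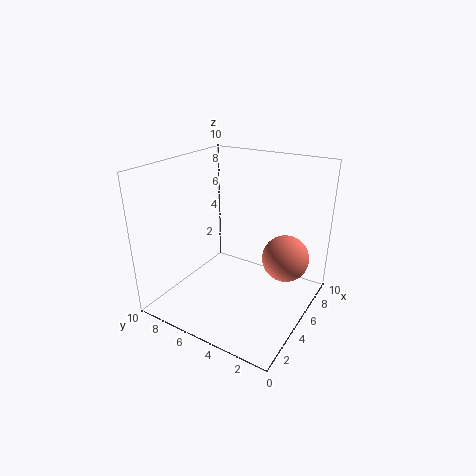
a = 7.75, b = 2.5, c = 2.75, col = 'salmon'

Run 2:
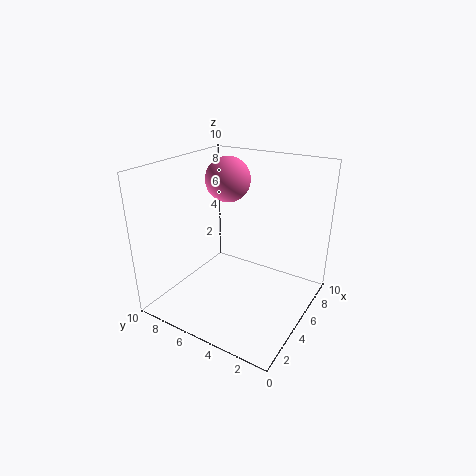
a = 8, b = 7.75, c = 8, col = 'hotpink'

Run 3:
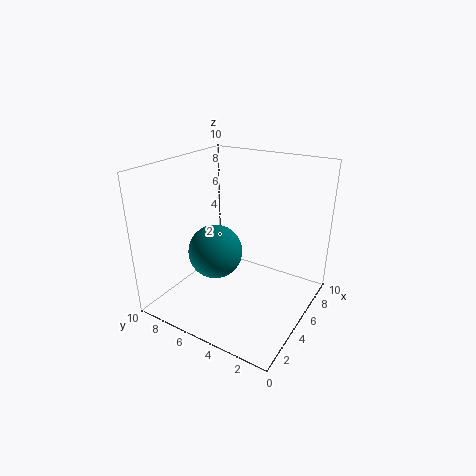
a = 3, b = 5.5, c = 4.75, col = 'teal'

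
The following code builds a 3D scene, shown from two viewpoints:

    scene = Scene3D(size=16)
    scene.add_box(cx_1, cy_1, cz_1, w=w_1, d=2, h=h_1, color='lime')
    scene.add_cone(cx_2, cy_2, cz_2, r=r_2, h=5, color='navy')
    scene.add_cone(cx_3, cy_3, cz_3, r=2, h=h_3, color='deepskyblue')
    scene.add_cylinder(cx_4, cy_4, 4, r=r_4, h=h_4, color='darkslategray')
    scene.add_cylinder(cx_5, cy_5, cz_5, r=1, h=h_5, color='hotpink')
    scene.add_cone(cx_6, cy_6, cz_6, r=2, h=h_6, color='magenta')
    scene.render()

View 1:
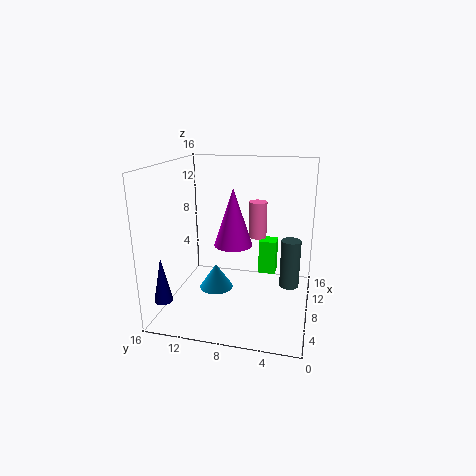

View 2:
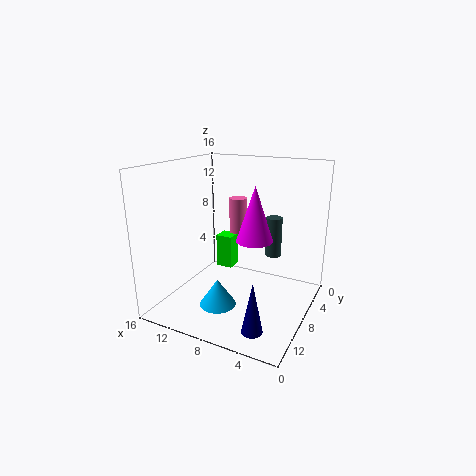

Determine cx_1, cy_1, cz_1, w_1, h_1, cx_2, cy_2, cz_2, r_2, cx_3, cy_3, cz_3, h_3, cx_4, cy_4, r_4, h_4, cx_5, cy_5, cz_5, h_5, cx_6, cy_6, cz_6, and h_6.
cx_1 = 10
cy_1 = 4
cz_1 = 3
w_1 = 2
h_1 = 4
cx_2 = 3
cy_2 = 15
cz_2 = 2
r_2 = 1
cx_3 = 9
cy_3 = 11
cz_3 = 1
h_3 = 3
cx_4 = 6
cy_4 = 2
r_4 = 1
h_4 = 5
cx_5 = 9
cy_5 = 6
cz_5 = 8
h_5 = 4
cx_6 = 6
cy_6 = 8
cz_6 = 8
h_6 = 6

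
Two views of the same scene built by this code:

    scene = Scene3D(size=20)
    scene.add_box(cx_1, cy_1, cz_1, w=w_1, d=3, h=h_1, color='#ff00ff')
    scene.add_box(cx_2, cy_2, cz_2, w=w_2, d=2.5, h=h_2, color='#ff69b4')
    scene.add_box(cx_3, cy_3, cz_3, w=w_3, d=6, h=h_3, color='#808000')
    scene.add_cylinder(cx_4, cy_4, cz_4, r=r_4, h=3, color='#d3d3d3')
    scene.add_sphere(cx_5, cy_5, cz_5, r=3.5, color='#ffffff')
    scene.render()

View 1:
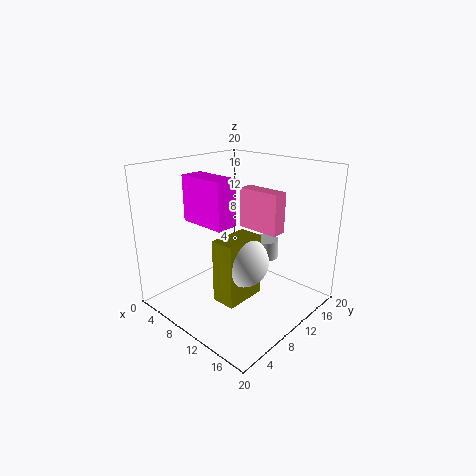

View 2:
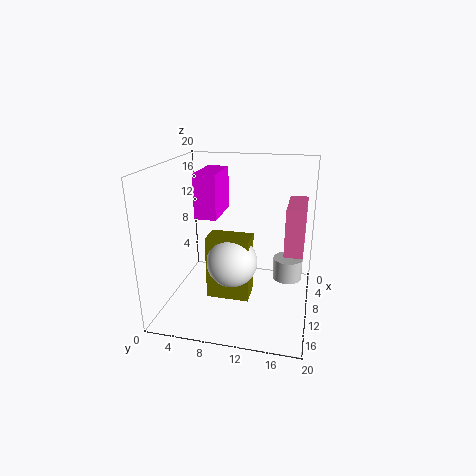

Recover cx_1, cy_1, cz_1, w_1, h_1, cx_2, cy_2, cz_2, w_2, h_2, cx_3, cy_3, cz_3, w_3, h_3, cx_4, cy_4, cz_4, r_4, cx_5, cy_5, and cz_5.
cx_1 = 5.5, cy_1 = 4.5, cz_1 = 13, w_1 = 6.5, h_1 = 6, cx_2 = 4.5, cy_2 = 16.5, cz_2 = 8.5, w_2 = 7, h_2 = 6.5, cx_3 = 9, cy_3 = 6, cz_3 = 1.5, w_3 = 3.5, h_3 = 9, cx_4 = 9.5, cy_4 = 17, cz_4 = 4.5, r_4 = 2, cx_5 = 11.5, cy_5 = 9.5, cz_5 = 7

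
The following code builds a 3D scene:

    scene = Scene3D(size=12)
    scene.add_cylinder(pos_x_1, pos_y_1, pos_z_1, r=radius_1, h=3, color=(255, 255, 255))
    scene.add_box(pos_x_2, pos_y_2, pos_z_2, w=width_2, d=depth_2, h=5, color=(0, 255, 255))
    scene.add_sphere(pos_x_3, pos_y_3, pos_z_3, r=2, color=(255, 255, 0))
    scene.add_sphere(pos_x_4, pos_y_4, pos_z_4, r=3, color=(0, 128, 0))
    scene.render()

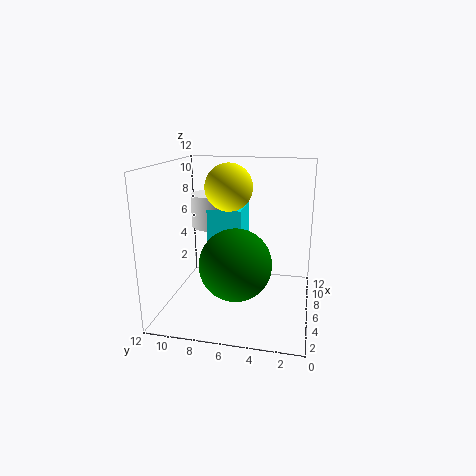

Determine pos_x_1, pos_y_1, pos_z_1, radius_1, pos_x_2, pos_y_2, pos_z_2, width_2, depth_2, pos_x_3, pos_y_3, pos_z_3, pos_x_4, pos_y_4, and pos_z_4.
pos_x_1 = 9, pos_y_1 = 9, pos_z_1 = 6, radius_1 = 2, pos_x_2 = 7, pos_y_2 = 6, pos_z_2 = 3, width_2 = 4, depth_2 = 3, pos_x_3 = 7, pos_y_3 = 7, pos_z_3 = 10, pos_x_4 = 5, pos_y_4 = 6, pos_z_4 = 4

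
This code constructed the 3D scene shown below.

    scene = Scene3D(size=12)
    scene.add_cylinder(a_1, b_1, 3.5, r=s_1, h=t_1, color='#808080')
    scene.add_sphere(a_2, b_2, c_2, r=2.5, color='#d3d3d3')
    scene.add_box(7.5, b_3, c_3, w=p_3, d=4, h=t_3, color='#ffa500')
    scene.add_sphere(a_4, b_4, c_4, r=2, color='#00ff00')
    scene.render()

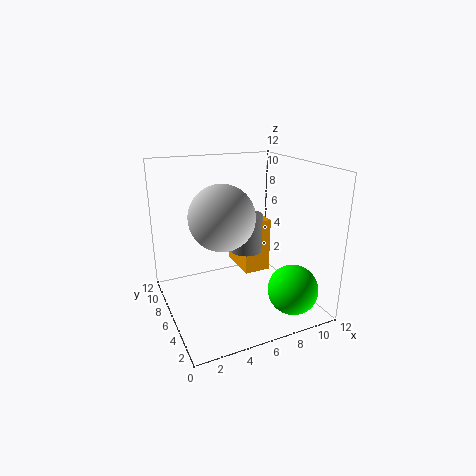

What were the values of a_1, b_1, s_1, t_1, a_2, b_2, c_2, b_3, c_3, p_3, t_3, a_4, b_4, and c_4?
a_1 = 8, b_1 = 8.5, s_1 = 1.5, t_1 = 3.5, a_2 = 4, b_2 = 4.5, c_2 = 8.5, b_3 = 7.5, c_3 = 1.5, p_3 = 2.5, t_3 = 5, a_4 = 9, b_4 = 2, c_4 = 2.5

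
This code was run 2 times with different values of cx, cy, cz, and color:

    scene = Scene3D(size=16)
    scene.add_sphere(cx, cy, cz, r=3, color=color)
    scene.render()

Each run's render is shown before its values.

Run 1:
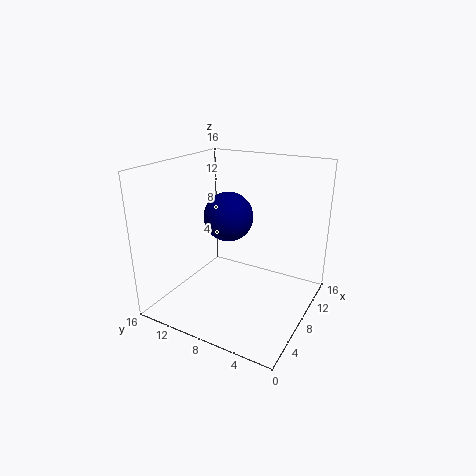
cx = 11, cy = 11, cz = 9, color = 'navy'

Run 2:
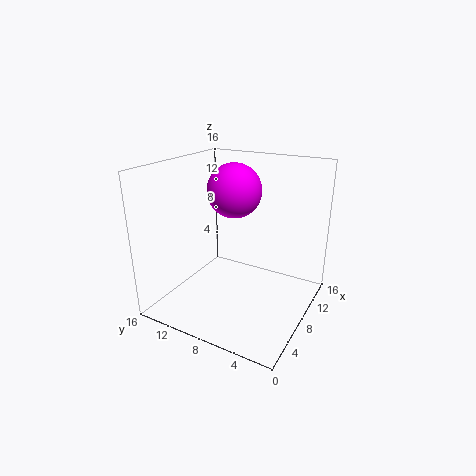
cx = 9, cy = 9, cz = 13, color = 'magenta'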